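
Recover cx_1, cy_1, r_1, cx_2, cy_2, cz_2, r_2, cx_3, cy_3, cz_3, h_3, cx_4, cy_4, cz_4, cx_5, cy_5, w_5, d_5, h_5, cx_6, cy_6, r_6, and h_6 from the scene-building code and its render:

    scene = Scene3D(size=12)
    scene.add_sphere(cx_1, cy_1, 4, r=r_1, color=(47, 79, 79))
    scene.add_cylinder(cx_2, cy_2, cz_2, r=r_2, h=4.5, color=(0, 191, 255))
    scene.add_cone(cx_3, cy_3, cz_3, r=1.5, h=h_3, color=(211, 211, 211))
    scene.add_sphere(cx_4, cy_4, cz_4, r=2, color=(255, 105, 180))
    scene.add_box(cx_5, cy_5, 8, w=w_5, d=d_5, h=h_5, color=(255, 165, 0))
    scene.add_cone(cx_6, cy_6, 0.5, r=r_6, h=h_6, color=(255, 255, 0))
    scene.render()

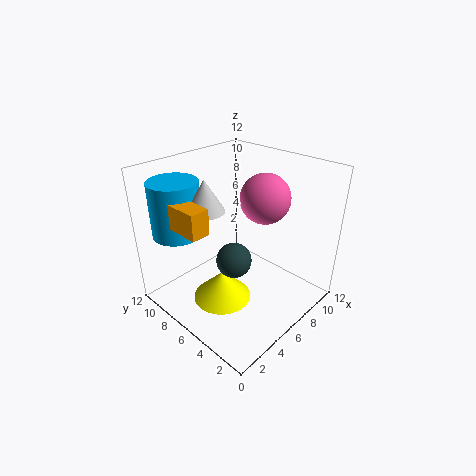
cx_1 = 5.5
cy_1 = 6
r_1 = 1.5
cx_2 = 2.5
cy_2 = 9.5
cz_2 = 6.5
r_2 = 2
cx_3 = 3.5
cy_3 = 7
cz_3 = 9
h_3 = 2.5
cx_4 = 7.5
cy_4 = 4.5
cz_4 = 9.5
cx_5 = 1
cy_5 = 5.5
w_5 = 1.5
d_5 = 3.5
h_5 = 2
cx_6 = 4.5
cy_6 = 6.5
r_6 = 2.5
h_6 = 2.5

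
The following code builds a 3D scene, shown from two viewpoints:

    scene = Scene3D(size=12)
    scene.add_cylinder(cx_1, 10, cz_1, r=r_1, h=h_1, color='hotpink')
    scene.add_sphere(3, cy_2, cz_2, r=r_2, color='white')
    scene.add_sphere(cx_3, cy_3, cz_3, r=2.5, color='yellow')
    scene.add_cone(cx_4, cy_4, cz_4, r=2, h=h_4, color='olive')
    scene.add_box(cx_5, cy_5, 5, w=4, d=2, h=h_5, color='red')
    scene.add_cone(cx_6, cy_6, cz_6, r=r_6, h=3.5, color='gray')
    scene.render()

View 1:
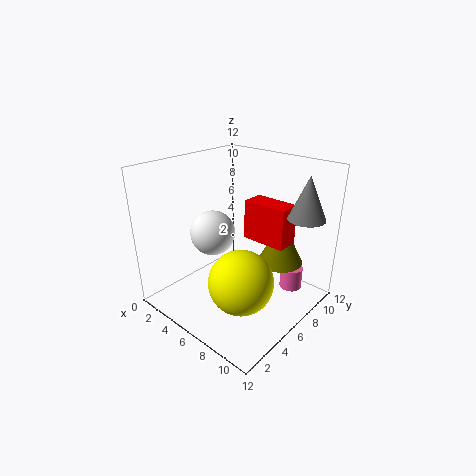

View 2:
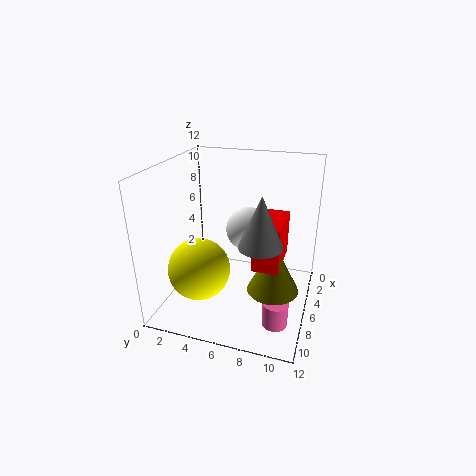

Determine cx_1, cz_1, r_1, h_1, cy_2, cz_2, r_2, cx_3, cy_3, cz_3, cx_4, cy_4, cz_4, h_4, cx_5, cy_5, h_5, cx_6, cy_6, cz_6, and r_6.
cx_1 = 9; cz_1 = 0.5; r_1 = 1; h_1 = 2; cy_2 = 6; cz_2 = 5.5; r_2 = 2; cx_3 = 8.5; cy_3 = 3.5; cz_3 = 4; cx_4 = 8; cy_4 = 9.5; cz_4 = 3; h_4 = 4; cx_5 = 5; cy_5 = 8; h_5 = 3.5; cx_6 = 10.5; cy_6 = 9; cz_6 = 8; r_6 = 1.5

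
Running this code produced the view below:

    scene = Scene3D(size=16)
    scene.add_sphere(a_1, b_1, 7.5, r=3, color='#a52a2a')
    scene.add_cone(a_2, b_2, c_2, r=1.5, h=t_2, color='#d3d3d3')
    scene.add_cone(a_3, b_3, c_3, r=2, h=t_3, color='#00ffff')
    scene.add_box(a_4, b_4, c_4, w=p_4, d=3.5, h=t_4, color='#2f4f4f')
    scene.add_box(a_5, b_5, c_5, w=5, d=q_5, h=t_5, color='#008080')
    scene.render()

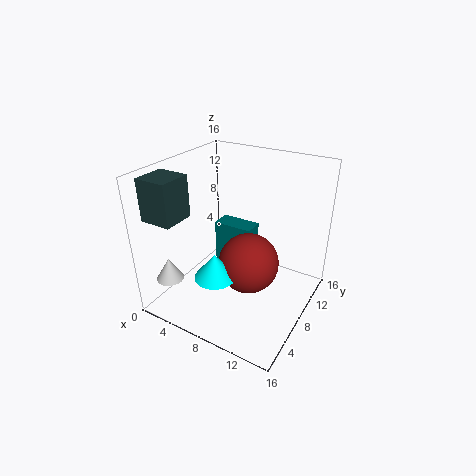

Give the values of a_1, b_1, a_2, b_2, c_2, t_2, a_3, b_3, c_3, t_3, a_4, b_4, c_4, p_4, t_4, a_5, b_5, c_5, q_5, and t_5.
a_1 = 11
b_1 = 5
a_2 = 2.5
b_2 = 2.5
c_2 = 4
t_2 = 2.5
a_3 = 9
b_3 = 2
c_3 = 7
t_3 = 2.5
a_4 = 0.5
b_4 = 1.5
c_4 = 11
p_4 = 3.5
t_4 = 4.5
a_5 = 2.5
b_5 = 11.5
c_5 = 0.5
q_5 = 2.5
t_5 = 6.5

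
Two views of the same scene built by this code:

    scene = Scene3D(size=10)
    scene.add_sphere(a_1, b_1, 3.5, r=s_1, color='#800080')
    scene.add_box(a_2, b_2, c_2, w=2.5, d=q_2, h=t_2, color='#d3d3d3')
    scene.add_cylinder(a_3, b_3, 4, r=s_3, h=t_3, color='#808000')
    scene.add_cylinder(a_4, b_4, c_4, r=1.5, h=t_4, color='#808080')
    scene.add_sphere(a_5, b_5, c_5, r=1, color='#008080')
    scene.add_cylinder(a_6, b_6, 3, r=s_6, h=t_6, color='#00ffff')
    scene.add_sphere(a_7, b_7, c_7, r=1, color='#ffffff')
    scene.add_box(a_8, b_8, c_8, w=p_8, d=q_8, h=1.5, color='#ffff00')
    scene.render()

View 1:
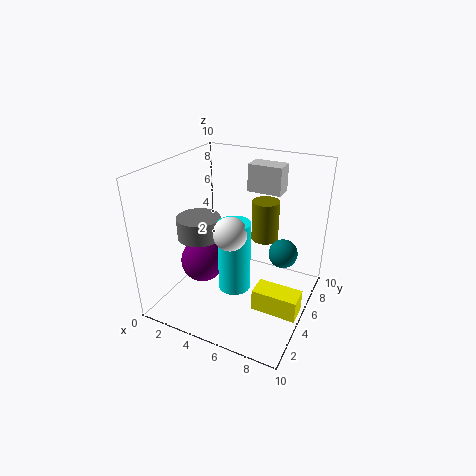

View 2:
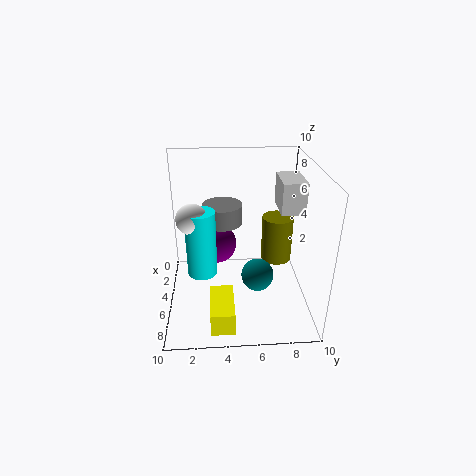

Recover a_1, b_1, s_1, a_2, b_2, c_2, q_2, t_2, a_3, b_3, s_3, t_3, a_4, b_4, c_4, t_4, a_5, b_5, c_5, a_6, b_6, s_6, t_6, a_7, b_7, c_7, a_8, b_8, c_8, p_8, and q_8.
a_1 = 3
b_1 = 3.5
s_1 = 1.5
a_2 = 4.5
b_2 = 7.5
c_2 = 7.5
q_2 = 1.5
t_2 = 2
a_3 = 6
b_3 = 7.5
s_3 = 1
t_3 = 3
a_4 = 2.5
b_4 = 4
c_4 = 5
t_4 = 1.5
a_5 = 8
b_5 = 6
c_5 = 4
a_6 = 6
b_6 = 2.5
s_6 = 1
t_6 = 4.5
a_7 = 6
b_7 = 2
c_7 = 7
a_8 = 7
b_8 = 3
c_8 = 1
p_8 = 3
q_8 = 1.5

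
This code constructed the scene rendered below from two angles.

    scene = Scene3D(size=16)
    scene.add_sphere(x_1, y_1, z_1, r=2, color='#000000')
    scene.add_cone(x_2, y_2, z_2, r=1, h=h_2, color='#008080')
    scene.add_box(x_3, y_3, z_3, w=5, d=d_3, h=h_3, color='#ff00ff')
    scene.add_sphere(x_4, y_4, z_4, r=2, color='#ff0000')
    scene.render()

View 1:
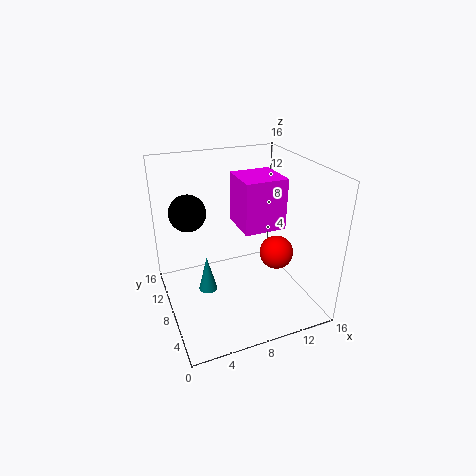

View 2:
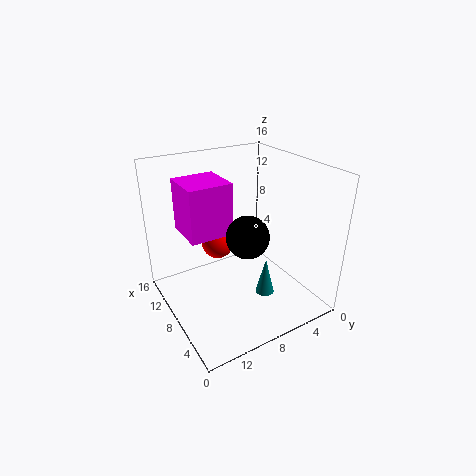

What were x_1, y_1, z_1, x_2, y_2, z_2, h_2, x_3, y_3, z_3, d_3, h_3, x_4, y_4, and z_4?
x_1 = 3; y_1 = 10; z_1 = 11; x_2 = 4; y_2 = 7; z_2 = 3; h_2 = 4; x_3 = 9; y_3 = 8; z_3 = 8; d_3 = 5; h_3 = 6; x_4 = 13; y_4 = 8; z_4 = 5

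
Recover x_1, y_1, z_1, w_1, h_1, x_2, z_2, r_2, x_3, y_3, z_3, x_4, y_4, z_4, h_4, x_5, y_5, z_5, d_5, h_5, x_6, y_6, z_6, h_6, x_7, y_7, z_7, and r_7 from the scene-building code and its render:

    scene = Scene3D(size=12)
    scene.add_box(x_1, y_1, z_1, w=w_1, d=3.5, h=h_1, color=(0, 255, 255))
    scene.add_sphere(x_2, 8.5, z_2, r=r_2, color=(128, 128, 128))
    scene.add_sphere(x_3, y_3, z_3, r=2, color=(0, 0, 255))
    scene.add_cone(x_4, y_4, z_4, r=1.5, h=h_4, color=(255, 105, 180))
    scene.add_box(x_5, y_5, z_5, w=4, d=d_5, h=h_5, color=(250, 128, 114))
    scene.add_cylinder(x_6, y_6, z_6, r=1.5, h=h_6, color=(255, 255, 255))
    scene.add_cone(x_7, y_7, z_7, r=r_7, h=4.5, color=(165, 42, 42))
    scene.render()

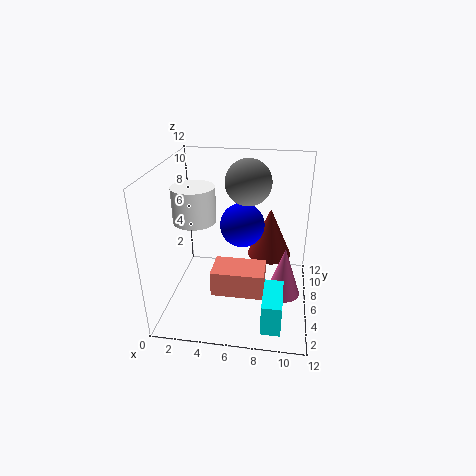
x_1 = 8.5; y_1 = 0.5; z_1 = 1; w_1 = 1.5; h_1 = 2.5; x_2 = 6.5; z_2 = 10; r_2 = 2; x_3 = 6; y_3 = 8.5; z_3 = 6; x_4 = 10; y_4 = 6.5; z_4 = 0.5; h_4 = 4.5; x_5 = 4.5; y_5 = 2; z_5 = 3; d_5 = 2.5; h_5 = 2; x_6 = 3.5; y_6 = 2.5; z_6 = 9; h_6 = 2.5; x_7 = 8.5; y_7 = 9; z_7 = 3; r_7 = 2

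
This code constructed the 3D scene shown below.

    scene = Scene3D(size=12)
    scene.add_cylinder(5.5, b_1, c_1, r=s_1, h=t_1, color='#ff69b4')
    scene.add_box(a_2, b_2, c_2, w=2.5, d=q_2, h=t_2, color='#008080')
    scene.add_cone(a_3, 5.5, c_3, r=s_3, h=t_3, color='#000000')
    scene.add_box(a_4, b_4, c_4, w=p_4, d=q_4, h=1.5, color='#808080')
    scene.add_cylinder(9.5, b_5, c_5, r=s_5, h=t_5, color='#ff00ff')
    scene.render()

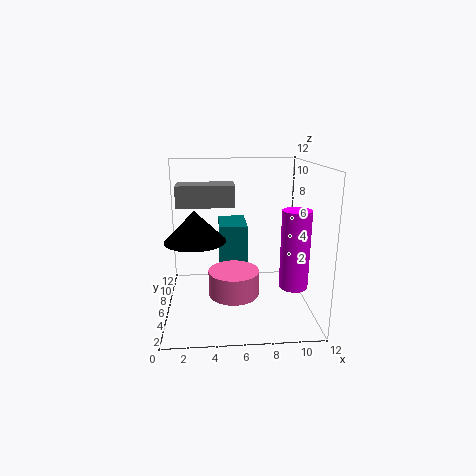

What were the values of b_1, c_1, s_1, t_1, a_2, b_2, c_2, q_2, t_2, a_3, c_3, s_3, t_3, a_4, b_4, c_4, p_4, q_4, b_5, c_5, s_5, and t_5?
b_1 = 4, c_1 = 2, s_1 = 2, t_1 = 2, a_2 = 4.5, b_2 = 7.5, c_2 = 1.5, q_2 = 4, t_2 = 5, a_3 = 2.5, c_3 = 6, s_3 = 2.5, t_3 = 2.5, a_4 = 1.5, b_4 = 2, c_4 = 9.5, p_4 = 4, q_4 = 2, b_5 = 1, c_5 = 4, s_5 = 1, t_5 = 5.5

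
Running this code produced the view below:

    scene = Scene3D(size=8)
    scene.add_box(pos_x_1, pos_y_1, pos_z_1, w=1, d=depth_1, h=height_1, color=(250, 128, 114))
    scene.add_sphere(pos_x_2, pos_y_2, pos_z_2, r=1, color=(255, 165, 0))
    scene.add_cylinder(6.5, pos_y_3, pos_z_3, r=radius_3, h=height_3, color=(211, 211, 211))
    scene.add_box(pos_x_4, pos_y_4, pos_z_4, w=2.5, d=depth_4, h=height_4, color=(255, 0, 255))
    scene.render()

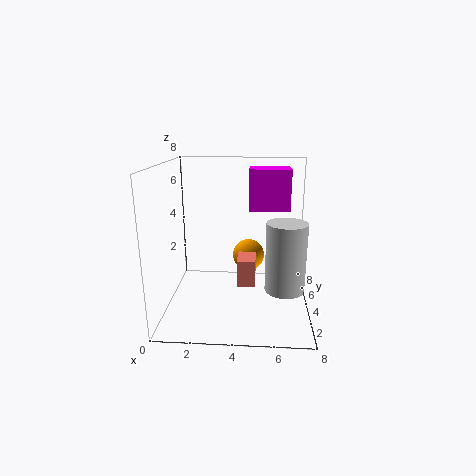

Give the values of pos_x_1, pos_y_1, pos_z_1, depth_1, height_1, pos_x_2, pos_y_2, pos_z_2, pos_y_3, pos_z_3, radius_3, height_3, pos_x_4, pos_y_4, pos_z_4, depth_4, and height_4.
pos_x_1 = 4; pos_y_1 = 3; pos_z_1 = 1.5; depth_1 = 1.5; height_1 = 1.5; pos_x_2 = 4.5; pos_y_2 = 6.5; pos_z_2 = 2; pos_y_3 = 2; pos_z_3 = 2; radius_3 = 1; height_3 = 3.5; pos_x_4 = 4.5; pos_y_4 = 6; pos_z_4 = 5; depth_4 = 2; height_4 = 2.5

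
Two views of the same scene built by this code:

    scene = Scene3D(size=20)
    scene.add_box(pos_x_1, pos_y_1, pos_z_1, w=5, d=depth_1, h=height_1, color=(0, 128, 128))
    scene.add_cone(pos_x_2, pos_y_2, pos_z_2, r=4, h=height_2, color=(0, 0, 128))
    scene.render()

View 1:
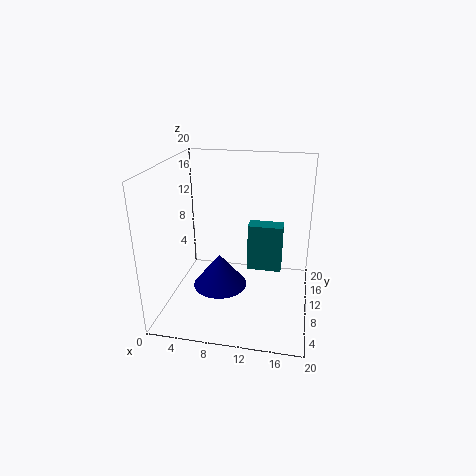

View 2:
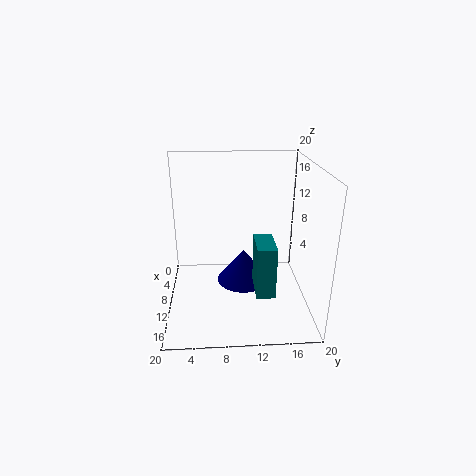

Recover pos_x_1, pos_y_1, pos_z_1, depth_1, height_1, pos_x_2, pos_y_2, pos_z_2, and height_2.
pos_x_1 = 11; pos_y_1 = 12; pos_z_1 = 4; depth_1 = 2.5; height_1 = 7; pos_x_2 = 7; pos_y_2 = 11; pos_z_2 = 1.5; height_2 = 5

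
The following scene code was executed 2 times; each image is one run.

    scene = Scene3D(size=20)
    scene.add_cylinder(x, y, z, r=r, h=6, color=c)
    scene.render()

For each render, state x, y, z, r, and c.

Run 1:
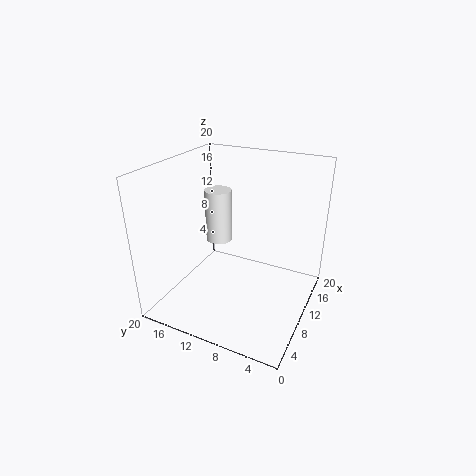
x = 4, y = 9.5, z = 13, r = 1.5, c = 'white'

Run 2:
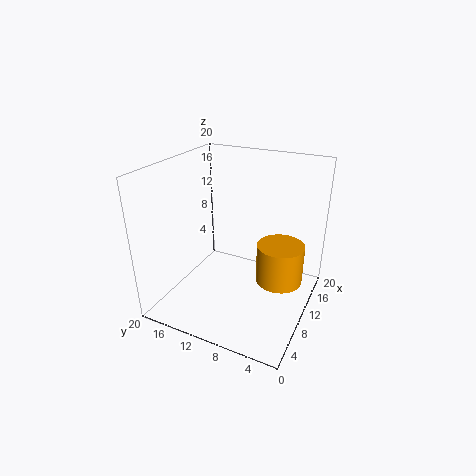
x = 14, y = 5, z = 2, r = 3.5, c = 'orange'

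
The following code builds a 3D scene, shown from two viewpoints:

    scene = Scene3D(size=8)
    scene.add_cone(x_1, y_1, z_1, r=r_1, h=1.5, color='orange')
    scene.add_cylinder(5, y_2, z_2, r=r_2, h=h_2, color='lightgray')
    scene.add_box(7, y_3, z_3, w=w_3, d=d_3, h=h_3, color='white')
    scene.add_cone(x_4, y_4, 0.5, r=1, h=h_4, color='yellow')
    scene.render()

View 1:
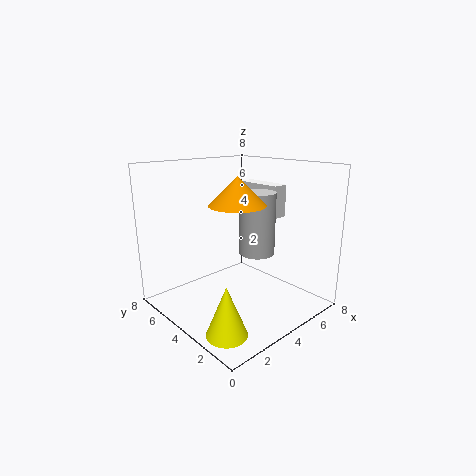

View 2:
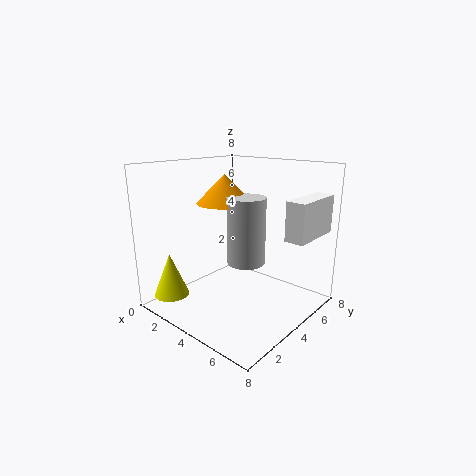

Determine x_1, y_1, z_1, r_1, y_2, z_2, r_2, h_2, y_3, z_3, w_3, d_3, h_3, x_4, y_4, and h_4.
x_1 = 3.5
y_1 = 3.5
z_1 = 6
r_1 = 1.5
y_2 = 3.5
z_2 = 3
r_2 = 1
h_2 = 3.5
y_3 = 4
z_3 = 4.5
w_3 = 1
d_3 = 3
h_3 = 2
x_4 = 1
y_4 = 1.5
h_4 = 2.5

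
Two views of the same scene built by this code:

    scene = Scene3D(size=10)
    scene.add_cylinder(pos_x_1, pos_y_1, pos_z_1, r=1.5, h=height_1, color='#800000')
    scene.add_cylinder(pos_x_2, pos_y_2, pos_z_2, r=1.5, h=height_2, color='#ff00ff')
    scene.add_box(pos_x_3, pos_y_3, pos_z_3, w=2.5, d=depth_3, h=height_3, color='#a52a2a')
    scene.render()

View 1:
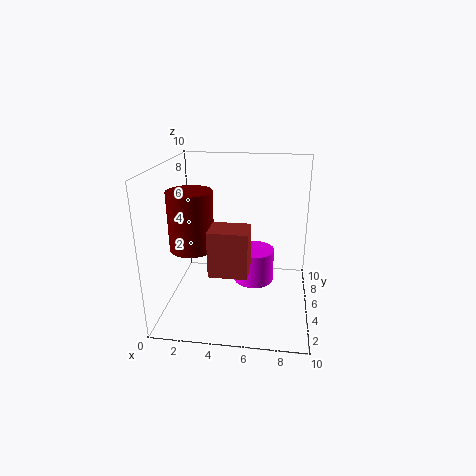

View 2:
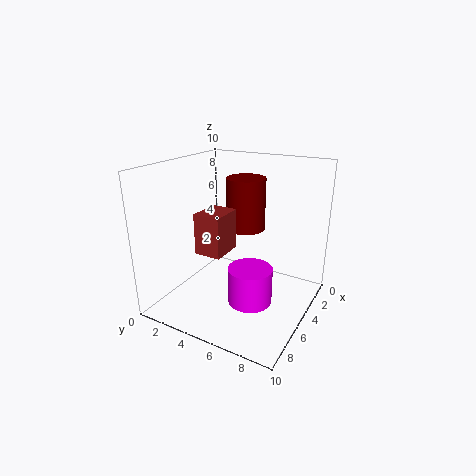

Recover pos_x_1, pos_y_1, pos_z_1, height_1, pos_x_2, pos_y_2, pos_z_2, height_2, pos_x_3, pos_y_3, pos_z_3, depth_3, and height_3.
pos_x_1 = 2, pos_y_1 = 4, pos_z_1 = 4.5, height_1 = 4, pos_x_2 = 6, pos_y_2 = 6.5, pos_z_2 = 1, height_2 = 2.5, pos_x_3 = 3.5, pos_y_3 = 2, pos_z_3 = 3.5, depth_3 = 2, height_3 = 3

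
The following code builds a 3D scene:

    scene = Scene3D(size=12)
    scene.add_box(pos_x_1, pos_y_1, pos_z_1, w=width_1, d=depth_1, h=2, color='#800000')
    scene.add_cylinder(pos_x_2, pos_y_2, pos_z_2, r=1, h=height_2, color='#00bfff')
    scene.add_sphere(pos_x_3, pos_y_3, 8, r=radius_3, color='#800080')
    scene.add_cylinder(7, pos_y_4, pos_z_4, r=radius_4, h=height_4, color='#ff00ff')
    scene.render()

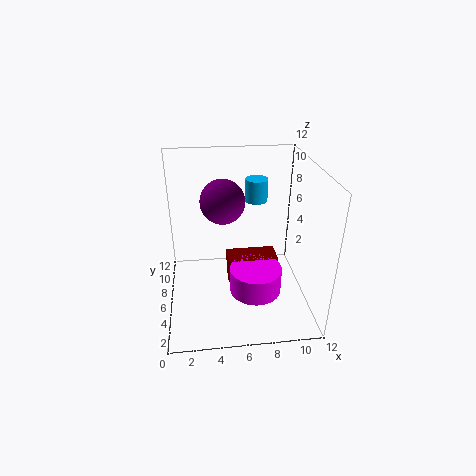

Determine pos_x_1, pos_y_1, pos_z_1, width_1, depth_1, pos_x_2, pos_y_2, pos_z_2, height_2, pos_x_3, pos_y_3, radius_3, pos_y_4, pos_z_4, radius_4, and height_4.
pos_x_1 = 5
pos_y_1 = 4
pos_z_1 = 3
width_1 = 4
depth_1 = 2
pos_x_2 = 8
pos_y_2 = 9
pos_z_2 = 8
height_2 = 2
pos_x_3 = 5
pos_y_3 = 9
radius_3 = 2
pos_y_4 = 3
pos_z_4 = 3
radius_4 = 2
height_4 = 2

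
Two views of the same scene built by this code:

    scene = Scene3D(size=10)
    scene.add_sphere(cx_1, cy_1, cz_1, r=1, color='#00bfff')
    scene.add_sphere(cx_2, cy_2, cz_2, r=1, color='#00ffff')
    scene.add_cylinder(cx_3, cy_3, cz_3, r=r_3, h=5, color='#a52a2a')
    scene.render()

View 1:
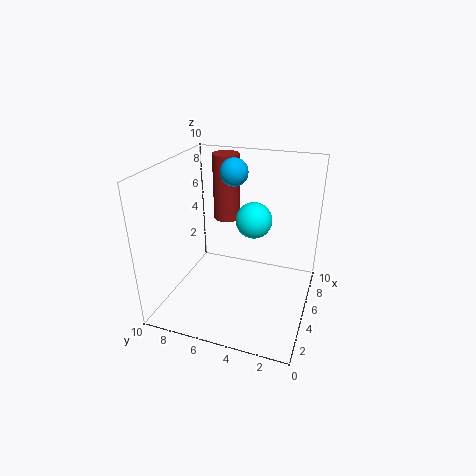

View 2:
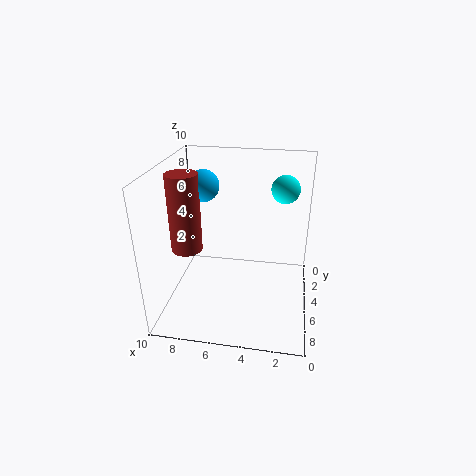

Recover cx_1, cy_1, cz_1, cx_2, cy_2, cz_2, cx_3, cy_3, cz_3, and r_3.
cx_1 = 7, cy_1 = 6, cz_1 = 9, cx_2 = 2, cy_2 = 3, cz_2 = 8, cx_3 = 8, cy_3 = 7, cz_3 = 5, r_3 = 1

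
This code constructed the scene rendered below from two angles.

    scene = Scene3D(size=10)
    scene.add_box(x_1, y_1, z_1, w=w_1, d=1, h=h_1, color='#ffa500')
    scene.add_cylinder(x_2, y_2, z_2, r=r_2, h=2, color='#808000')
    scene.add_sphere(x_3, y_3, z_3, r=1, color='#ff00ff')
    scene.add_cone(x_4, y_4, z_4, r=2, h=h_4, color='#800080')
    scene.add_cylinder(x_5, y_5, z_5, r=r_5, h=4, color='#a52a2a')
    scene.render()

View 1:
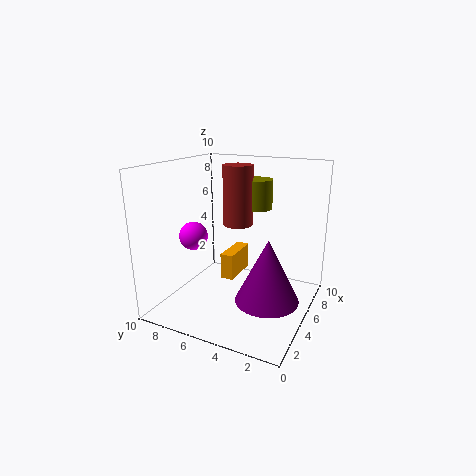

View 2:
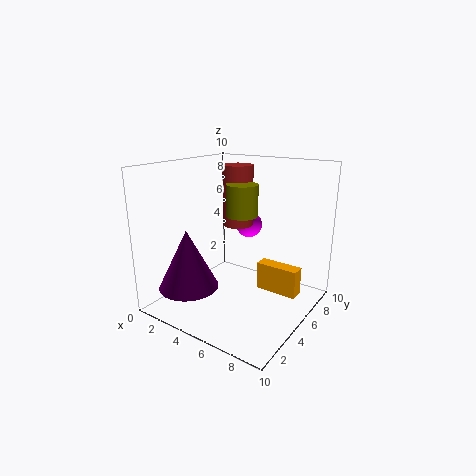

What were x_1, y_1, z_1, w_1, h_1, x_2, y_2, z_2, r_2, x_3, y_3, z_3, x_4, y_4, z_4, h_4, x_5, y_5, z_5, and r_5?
x_1 = 6, y_1 = 6, z_1 = 1, w_1 = 3, h_1 = 2, x_2 = 6, y_2 = 4, z_2 = 7, r_2 = 1, x_3 = 4, y_3 = 8, z_3 = 5, x_4 = 3, y_4 = 2, z_4 = 2, h_4 = 4, x_5 = 5, y_5 = 5, z_5 = 6, r_5 = 1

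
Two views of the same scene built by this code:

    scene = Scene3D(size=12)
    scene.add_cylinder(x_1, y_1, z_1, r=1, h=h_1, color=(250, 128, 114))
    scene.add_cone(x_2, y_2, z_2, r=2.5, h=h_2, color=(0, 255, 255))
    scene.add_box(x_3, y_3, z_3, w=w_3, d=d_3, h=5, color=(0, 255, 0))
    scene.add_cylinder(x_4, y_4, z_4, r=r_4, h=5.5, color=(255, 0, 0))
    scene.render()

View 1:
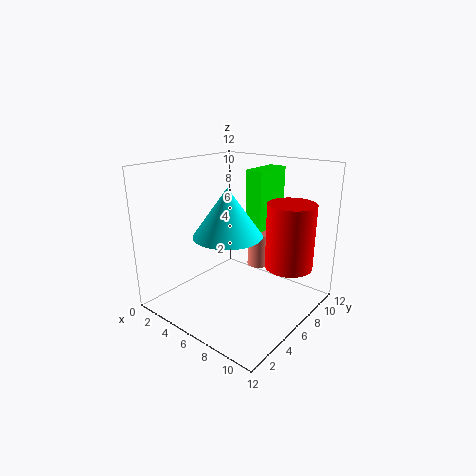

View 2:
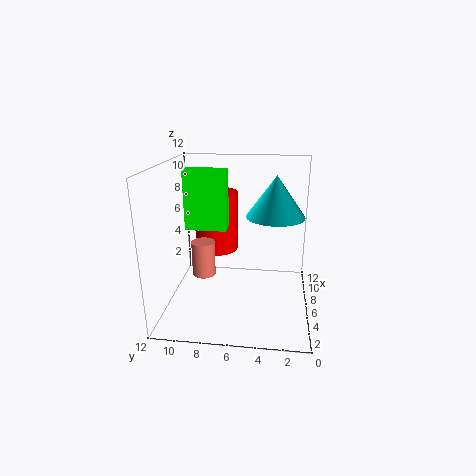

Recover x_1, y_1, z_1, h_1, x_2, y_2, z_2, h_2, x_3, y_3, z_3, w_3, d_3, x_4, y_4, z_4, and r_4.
x_1 = 6; y_1 = 9; z_1 = 2.5; h_1 = 3; x_2 = 7.5; y_2 = 3; z_2 = 7.5; h_2 = 3.5; x_3 = 6; y_3 = 7; z_3 = 6.5; w_3 = 1.5; d_3 = 3.5; x_4 = 9.5; y_4 = 8.5; z_4 = 3.5; r_4 = 2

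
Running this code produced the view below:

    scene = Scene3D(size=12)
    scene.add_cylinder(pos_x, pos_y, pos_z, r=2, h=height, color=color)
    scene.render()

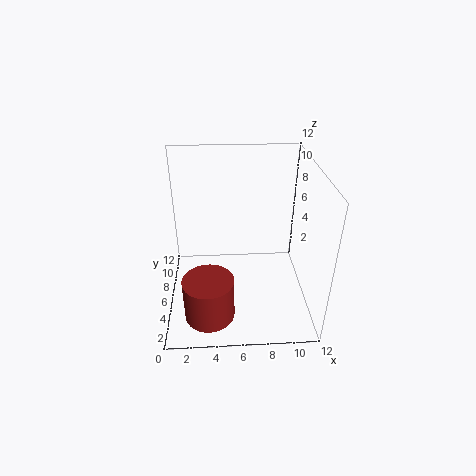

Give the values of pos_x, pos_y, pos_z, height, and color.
pos_x = 3.5; pos_y = 2.5; pos_z = 1; height = 3.5; color = 'brown'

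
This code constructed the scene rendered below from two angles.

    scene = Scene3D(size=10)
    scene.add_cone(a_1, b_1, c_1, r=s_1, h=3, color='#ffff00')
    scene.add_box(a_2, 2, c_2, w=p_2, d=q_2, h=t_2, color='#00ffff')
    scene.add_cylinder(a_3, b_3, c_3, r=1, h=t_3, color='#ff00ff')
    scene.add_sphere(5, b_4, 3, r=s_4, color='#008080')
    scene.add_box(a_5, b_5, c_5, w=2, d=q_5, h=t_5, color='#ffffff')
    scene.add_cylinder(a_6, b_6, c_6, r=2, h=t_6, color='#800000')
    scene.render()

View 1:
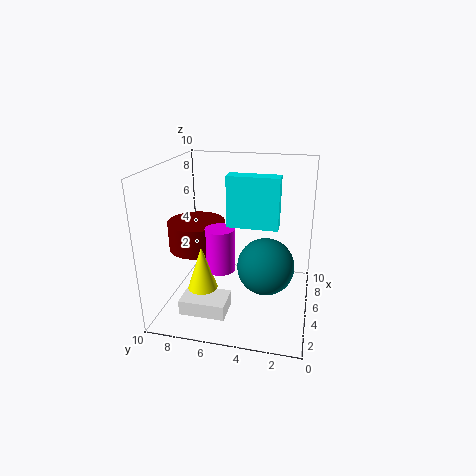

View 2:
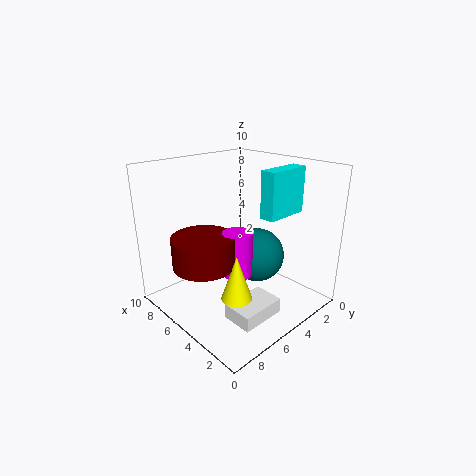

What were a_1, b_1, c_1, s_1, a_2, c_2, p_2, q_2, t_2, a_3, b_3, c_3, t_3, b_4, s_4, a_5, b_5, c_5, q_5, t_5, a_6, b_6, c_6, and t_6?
a_1 = 3, b_1 = 7, c_1 = 2, s_1 = 1, a_2 = 2, c_2 = 7, p_2 = 1, q_2 = 3, t_2 = 3, a_3 = 4, b_3 = 6, c_3 = 3, t_3 = 3, b_4 = 3, s_4 = 2, a_5 = 1, b_5 = 5, c_5 = 1, q_5 = 3, t_5 = 1, a_6 = 5, b_6 = 8, c_6 = 4, t_6 = 2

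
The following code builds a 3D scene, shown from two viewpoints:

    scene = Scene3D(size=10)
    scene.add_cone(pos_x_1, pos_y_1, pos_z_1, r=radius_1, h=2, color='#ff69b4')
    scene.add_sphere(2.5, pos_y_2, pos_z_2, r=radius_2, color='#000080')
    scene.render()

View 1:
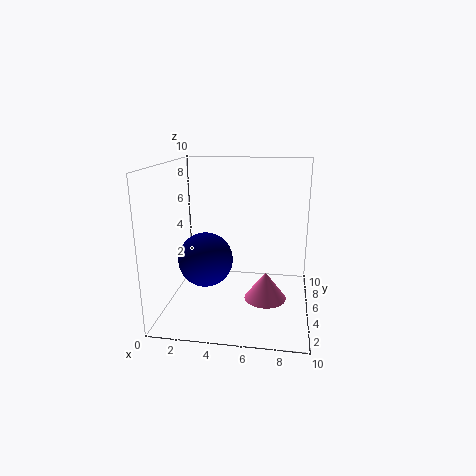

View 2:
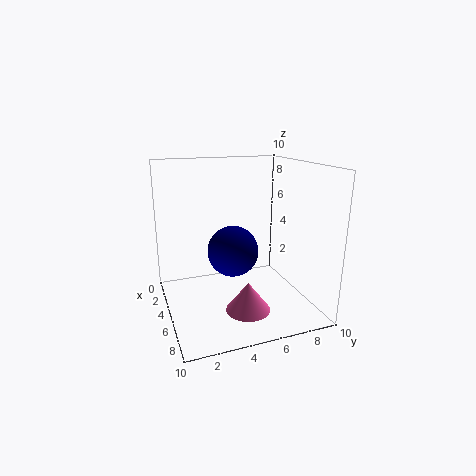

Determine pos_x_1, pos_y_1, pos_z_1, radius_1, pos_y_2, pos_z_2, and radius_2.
pos_x_1 = 7
pos_y_1 = 5
pos_z_1 = 0.5
radius_1 = 1.5
pos_y_2 = 5.5
pos_z_2 = 3
radius_2 = 2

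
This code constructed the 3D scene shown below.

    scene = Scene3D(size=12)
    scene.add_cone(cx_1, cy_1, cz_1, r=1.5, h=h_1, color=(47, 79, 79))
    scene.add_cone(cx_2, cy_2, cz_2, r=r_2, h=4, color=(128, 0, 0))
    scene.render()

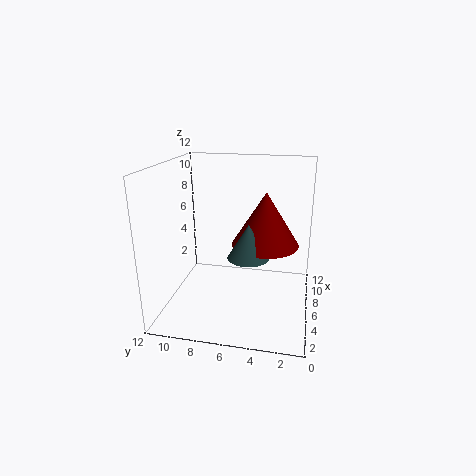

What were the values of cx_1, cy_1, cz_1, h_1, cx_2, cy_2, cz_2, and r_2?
cx_1 = 2.5, cy_1 = 4.5, cz_1 = 6, h_1 = 2.5, cx_2 = 4, cy_2 = 3.5, cz_2 = 6.5, r_2 = 2.5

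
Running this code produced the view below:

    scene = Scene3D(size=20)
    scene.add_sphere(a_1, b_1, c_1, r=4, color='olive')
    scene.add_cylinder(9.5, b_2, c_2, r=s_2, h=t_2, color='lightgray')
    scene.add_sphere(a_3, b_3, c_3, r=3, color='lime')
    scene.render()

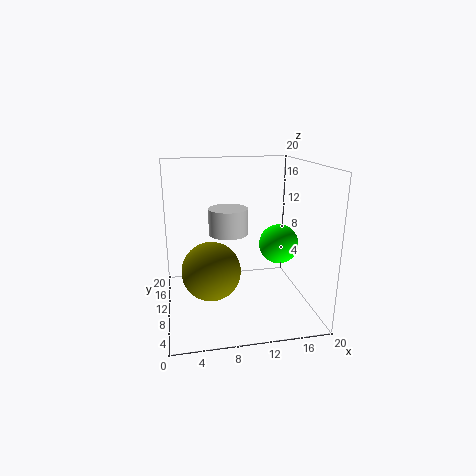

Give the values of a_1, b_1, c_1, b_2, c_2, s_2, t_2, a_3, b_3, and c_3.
a_1 = 6; b_1 = 8.5; c_1 = 6; b_2 = 15; c_2 = 9; s_2 = 3; t_2 = 4; a_3 = 17; b_3 = 13; c_3 = 7.5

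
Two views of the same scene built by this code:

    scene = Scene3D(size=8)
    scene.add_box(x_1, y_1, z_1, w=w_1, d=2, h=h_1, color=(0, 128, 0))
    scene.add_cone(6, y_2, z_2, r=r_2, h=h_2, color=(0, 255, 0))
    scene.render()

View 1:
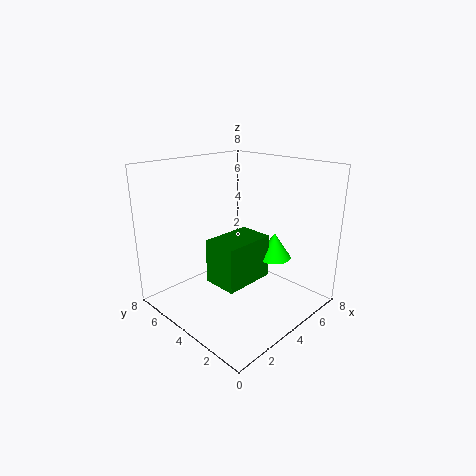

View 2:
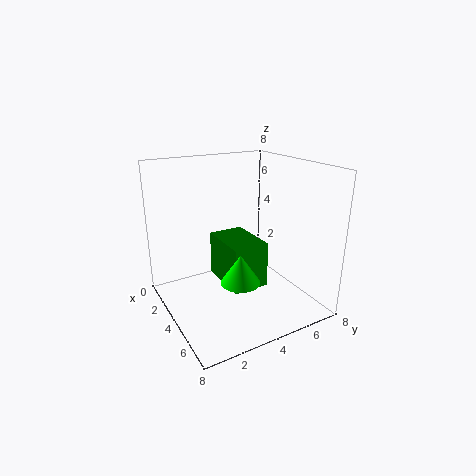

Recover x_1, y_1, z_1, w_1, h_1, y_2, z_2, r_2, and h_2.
x_1 = 2.5, y_1 = 3, z_1 = 1.5, w_1 = 3, h_1 = 2.5, y_2 = 3, z_2 = 2.5, r_2 = 1, h_2 = 1.5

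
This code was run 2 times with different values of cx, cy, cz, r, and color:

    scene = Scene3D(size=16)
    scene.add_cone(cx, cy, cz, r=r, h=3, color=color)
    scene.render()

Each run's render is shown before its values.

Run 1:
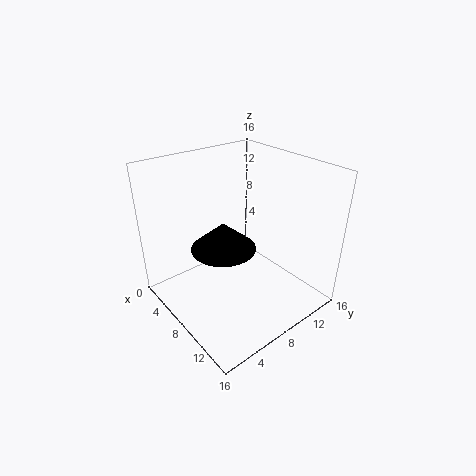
cx = 8; cy = 6; cz = 7.5; r = 3.5; color = 'black'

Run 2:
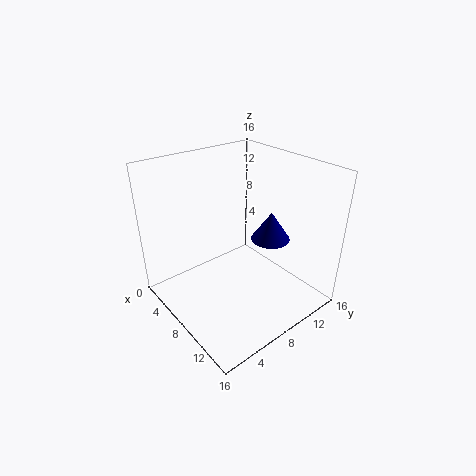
cx = 11.5; cy = 9.5; cz = 9; r = 2; color = 'navy'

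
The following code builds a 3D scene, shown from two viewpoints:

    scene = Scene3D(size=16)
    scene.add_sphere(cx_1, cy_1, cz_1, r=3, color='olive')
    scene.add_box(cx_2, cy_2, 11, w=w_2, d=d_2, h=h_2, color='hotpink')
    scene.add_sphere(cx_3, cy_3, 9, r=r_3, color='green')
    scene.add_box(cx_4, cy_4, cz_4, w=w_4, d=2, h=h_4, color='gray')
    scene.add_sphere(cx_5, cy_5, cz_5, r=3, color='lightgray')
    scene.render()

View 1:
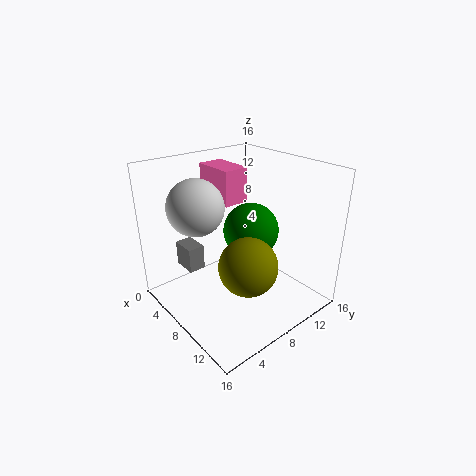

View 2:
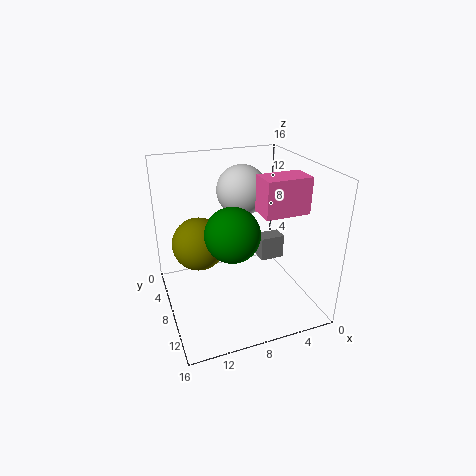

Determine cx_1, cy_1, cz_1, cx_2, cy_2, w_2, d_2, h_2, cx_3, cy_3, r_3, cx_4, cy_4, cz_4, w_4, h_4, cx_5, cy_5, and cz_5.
cx_1 = 12, cy_1 = 6, cz_1 = 7, cx_2 = 1, cy_2 = 8, w_2 = 5, d_2 = 3, h_2 = 4, cx_3 = 9, cy_3 = 9, r_3 = 3, cx_4 = 1, cy_4 = 4, cz_4 = 3, w_4 = 3, h_4 = 3, cx_5 = 6, cy_5 = 4, cz_5 = 12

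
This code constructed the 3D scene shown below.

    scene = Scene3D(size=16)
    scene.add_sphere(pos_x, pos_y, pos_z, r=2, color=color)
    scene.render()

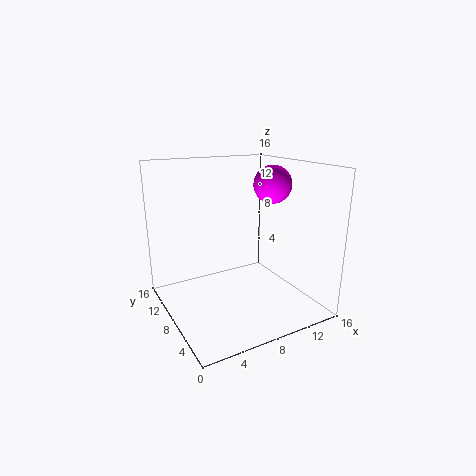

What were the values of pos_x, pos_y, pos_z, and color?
pos_x = 11; pos_y = 6; pos_z = 14; color = 'magenta'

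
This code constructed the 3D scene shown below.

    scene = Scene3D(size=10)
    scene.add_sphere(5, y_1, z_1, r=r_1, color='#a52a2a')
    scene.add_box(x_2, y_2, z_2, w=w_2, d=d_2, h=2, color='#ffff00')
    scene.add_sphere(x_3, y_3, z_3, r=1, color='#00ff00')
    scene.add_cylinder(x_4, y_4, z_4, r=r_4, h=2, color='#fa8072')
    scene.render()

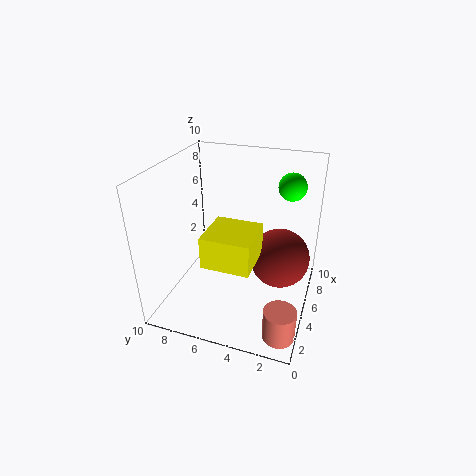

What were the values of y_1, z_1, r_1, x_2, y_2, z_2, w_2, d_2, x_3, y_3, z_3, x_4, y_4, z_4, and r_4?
y_1 = 2
z_1 = 4
r_1 = 2
x_2 = 1
y_2 = 3
z_2 = 5
w_2 = 3
d_2 = 3
x_3 = 8
y_3 = 2
z_3 = 8
x_4 = 1
y_4 = 1
z_4 = 1
r_4 = 1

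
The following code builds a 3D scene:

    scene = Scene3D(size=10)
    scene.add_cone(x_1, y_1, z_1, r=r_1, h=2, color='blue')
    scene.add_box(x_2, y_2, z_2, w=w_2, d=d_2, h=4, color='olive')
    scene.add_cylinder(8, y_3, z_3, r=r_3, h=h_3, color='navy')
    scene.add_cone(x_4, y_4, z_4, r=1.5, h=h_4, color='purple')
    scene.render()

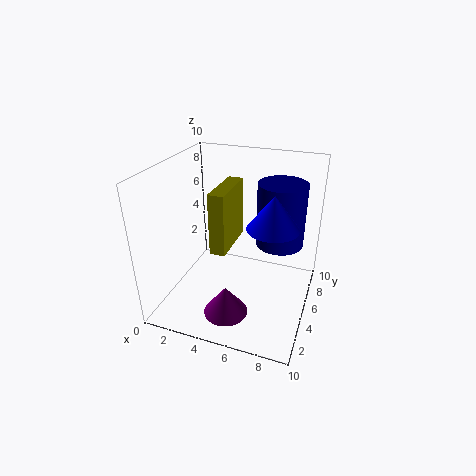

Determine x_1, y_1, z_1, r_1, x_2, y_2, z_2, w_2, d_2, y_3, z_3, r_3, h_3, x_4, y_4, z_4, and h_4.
x_1 = 8, y_1 = 2.5, z_1 = 7.5, r_1 = 1.5, x_2 = 4, y_2 = 2.5, z_2 = 5, w_2 = 1, d_2 = 3.5, y_3 = 4.5, z_3 = 5.5, r_3 = 1.5, h_3 = 4, x_4 = 5, y_4 = 2.5, z_4 = 0.5, h_4 = 2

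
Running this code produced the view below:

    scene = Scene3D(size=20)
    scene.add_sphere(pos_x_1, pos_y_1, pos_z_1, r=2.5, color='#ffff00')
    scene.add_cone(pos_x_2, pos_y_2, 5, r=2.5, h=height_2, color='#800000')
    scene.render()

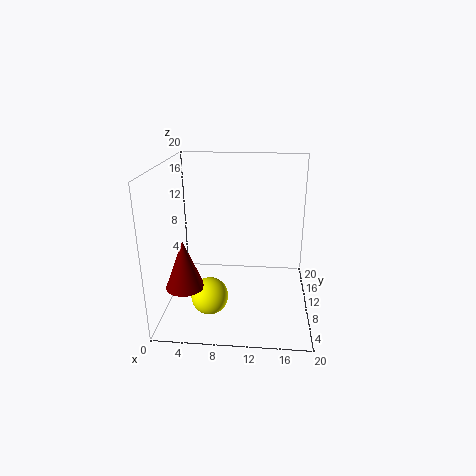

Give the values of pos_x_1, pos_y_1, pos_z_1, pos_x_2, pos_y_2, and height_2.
pos_x_1 = 6.5; pos_y_1 = 6; pos_z_1 = 3; pos_x_2 = 3.5; pos_y_2 = 5; height_2 = 6.5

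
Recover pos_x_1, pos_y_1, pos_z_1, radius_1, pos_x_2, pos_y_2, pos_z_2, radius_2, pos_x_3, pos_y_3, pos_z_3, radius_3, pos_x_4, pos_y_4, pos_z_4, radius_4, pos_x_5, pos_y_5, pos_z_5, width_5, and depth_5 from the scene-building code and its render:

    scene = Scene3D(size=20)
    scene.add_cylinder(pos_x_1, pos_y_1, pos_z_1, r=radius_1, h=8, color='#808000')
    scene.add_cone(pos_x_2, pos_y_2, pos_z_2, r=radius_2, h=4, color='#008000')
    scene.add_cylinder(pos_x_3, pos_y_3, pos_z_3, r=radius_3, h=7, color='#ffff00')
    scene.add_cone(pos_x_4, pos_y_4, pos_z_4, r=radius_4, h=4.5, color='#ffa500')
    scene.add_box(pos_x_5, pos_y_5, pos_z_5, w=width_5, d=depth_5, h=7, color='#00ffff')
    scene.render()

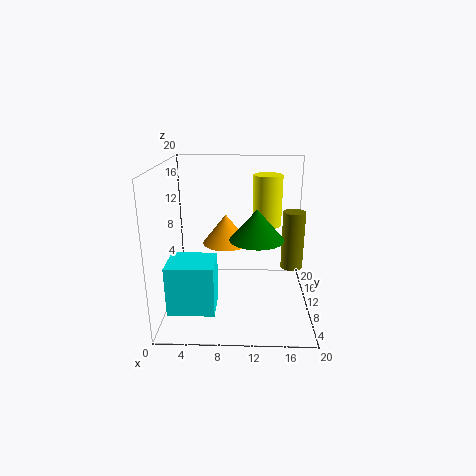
pos_x_1 = 17.5; pos_y_1 = 9.5; pos_z_1 = 6; radius_1 = 1.5; pos_x_2 = 12.5; pos_y_2 = 7; pos_z_2 = 11; radius_2 = 3.5; pos_x_3 = 14; pos_y_3 = 11.5; pos_z_3 = 11.5; radius_3 = 2; pos_x_4 = 8; pos_y_4 = 14.5; pos_z_4 = 7.5; radius_4 = 3.5; pos_x_5 = 0.5; pos_y_5 = 5; pos_z_5 = 0.5; width_5 = 6.5; depth_5 = 5.5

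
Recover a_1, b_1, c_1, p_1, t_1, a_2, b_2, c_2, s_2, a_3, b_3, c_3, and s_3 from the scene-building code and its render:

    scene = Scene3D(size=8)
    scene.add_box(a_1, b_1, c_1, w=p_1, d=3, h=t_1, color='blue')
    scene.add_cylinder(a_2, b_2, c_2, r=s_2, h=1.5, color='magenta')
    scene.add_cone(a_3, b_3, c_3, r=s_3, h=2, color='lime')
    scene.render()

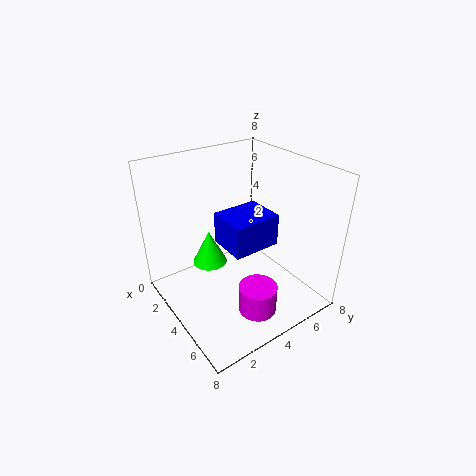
a_1 = 1.5
b_1 = 4
c_1 = 2.5
p_1 = 2.5
t_1 = 2
a_2 = 6.5
b_2 = 3.5
c_2 = 1
s_2 = 1
a_3 = 2.5
b_3 = 3
c_3 = 2
s_3 = 1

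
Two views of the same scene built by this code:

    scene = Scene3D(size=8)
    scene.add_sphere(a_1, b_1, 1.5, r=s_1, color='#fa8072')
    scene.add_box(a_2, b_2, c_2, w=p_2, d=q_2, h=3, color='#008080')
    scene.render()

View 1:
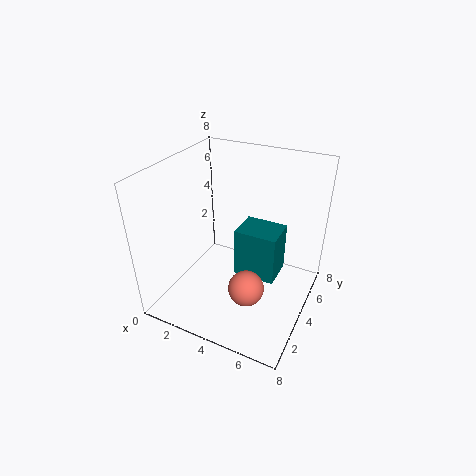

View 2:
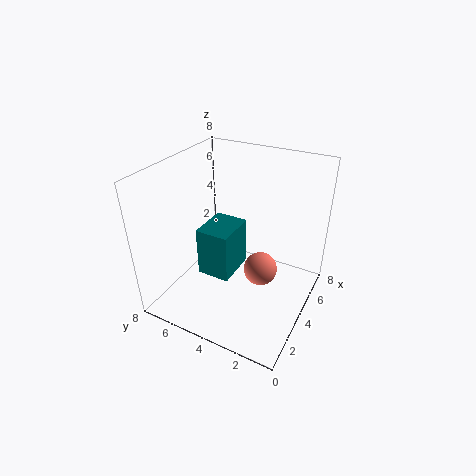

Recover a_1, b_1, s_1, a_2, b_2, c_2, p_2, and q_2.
a_1 = 5; b_1 = 3; s_1 = 1; a_2 = 3.5; b_2 = 4.5; c_2 = 1; p_2 = 2.5; q_2 = 2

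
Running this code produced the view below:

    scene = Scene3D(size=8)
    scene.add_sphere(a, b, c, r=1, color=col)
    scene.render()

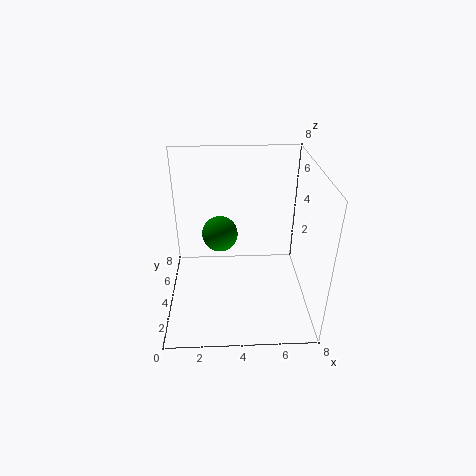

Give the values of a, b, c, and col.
a = 3, b = 4.5, c = 4, col = 'green'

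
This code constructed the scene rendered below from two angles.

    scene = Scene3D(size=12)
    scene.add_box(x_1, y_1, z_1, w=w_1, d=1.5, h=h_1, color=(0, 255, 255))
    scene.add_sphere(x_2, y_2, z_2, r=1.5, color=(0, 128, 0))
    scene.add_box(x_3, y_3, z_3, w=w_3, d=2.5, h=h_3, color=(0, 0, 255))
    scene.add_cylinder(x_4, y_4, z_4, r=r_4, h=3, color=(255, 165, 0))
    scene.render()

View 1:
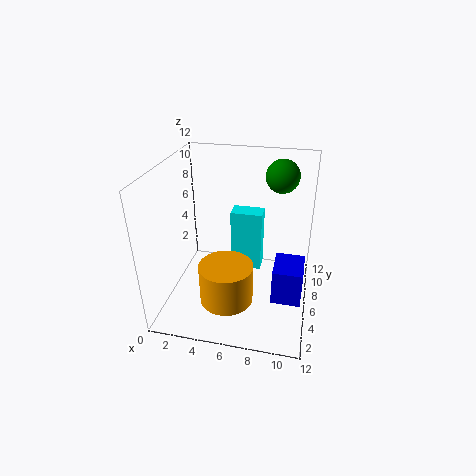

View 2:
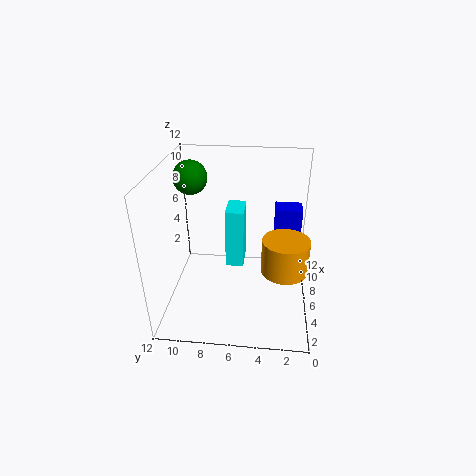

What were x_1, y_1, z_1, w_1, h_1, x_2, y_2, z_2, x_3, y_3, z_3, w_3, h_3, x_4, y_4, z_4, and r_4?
x_1 = 5.5; y_1 = 5.5; z_1 = 3.5; w_1 = 2.5; h_1 = 5; x_2 = 9; y_2 = 10.5; z_2 = 10; x_3 = 9.5; y_3 = 0.5; z_3 = 4.5; w_3 = 2; h_3 = 2.5; x_4 = 6; y_4 = 2; z_4 = 3; r_4 = 2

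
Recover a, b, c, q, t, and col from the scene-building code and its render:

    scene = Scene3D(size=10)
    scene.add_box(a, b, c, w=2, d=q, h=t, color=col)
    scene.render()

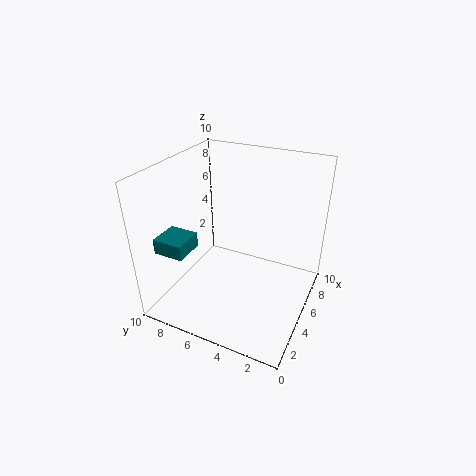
a = 1, b = 7, c = 5, q = 2, t = 1, col = 'teal'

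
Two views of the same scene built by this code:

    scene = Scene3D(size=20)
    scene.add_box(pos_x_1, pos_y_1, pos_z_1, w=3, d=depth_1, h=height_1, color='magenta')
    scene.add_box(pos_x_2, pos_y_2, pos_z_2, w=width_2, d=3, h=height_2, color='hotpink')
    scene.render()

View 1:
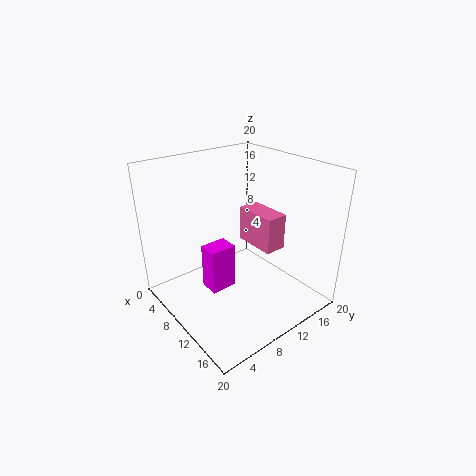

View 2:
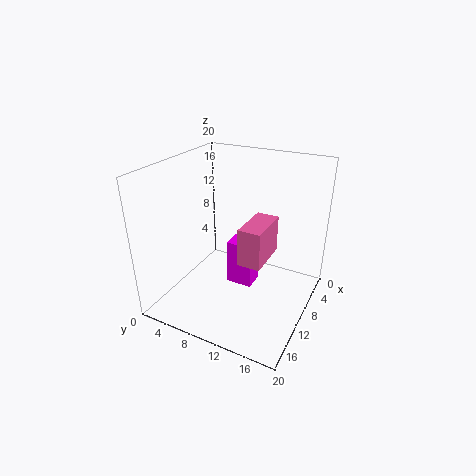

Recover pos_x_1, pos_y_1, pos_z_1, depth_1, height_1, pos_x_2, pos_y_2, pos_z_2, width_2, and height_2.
pos_x_1 = 5, pos_y_1 = 7, pos_z_1 = 0.5, depth_1 = 4, height_1 = 7, pos_x_2 = 8, pos_y_2 = 12, pos_z_2 = 8.5, width_2 = 6, height_2 = 5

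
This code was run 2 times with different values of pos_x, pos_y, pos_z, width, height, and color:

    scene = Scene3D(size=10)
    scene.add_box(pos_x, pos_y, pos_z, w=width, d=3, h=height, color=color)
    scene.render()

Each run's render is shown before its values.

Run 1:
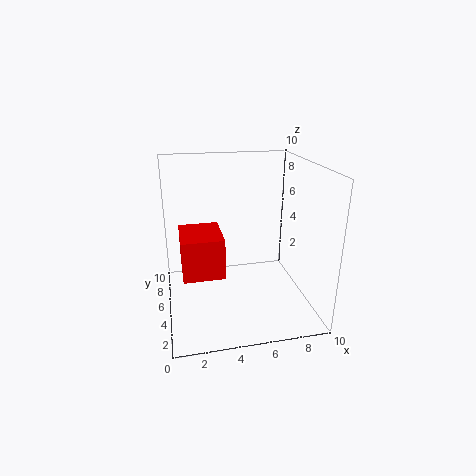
pos_x = 1, pos_y = 1.5, pos_z = 4, width = 2.5, height = 2.5, color = 'red'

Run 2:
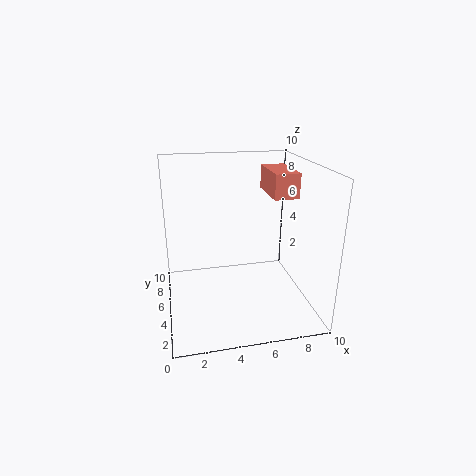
pos_x = 6.5, pos_y = 2, pos_z = 8.5, width = 1.5, height = 1.5, color = 'salmon'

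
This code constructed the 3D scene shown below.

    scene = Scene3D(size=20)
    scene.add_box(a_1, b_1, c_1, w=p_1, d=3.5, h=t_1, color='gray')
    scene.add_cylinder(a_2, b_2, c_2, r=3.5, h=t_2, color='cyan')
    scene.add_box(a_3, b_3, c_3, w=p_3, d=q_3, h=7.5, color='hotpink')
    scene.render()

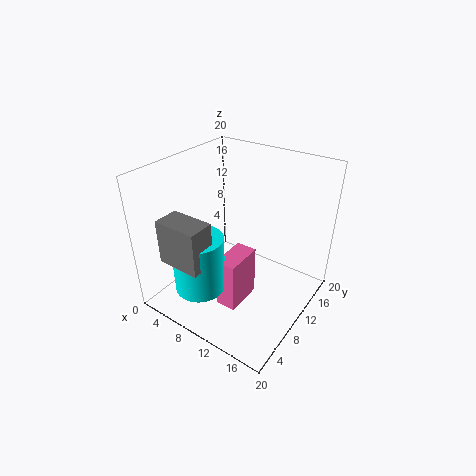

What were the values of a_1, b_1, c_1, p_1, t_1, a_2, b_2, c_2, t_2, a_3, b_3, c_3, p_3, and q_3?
a_1 = 3.5
b_1 = 1.5
c_1 = 8.5
p_1 = 6
t_1 = 6
a_2 = 7
b_2 = 5
c_2 = 3.5
t_2 = 8
a_3 = 9
b_3 = 6
c_3 = 0.5
p_3 = 3
q_3 = 5.5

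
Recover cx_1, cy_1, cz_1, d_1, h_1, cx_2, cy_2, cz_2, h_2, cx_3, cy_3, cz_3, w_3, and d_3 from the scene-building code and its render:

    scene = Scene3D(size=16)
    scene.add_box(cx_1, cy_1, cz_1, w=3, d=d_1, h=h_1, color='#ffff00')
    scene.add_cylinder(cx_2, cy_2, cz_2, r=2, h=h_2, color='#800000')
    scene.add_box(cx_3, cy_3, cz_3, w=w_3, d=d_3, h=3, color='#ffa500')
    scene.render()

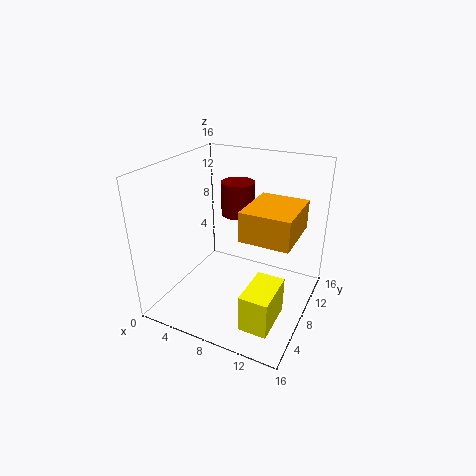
cx_1 = 11; cy_1 = 2; cz_1 = 1; d_1 = 5; h_1 = 4; cx_2 = 6; cy_2 = 12; cz_2 = 9; h_2 = 4; cx_3 = 10; cy_3 = 4; cz_3 = 10; w_3 = 5; d_3 = 6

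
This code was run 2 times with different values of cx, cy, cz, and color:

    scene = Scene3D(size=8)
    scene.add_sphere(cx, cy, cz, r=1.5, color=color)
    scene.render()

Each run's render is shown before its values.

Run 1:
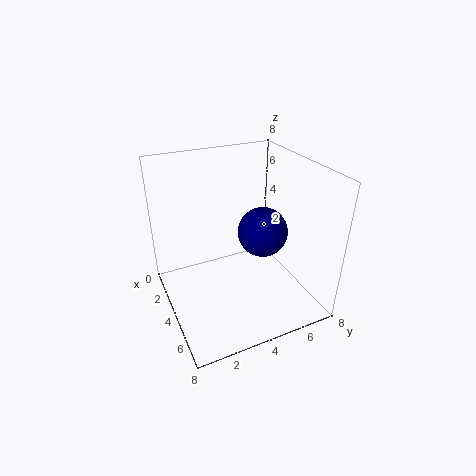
cx = 3.25, cy = 6, cz = 3.5, color = 'navy'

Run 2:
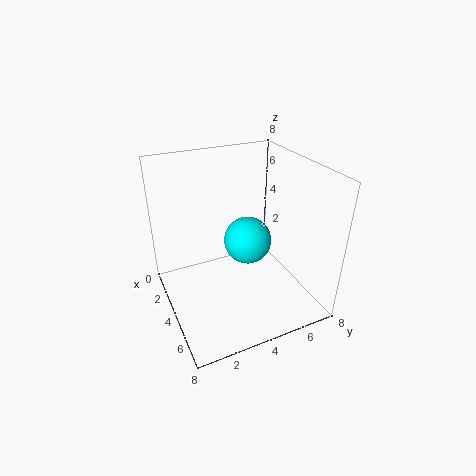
cx = 2.25, cy = 5.5, cz = 2.5, color = 'cyan'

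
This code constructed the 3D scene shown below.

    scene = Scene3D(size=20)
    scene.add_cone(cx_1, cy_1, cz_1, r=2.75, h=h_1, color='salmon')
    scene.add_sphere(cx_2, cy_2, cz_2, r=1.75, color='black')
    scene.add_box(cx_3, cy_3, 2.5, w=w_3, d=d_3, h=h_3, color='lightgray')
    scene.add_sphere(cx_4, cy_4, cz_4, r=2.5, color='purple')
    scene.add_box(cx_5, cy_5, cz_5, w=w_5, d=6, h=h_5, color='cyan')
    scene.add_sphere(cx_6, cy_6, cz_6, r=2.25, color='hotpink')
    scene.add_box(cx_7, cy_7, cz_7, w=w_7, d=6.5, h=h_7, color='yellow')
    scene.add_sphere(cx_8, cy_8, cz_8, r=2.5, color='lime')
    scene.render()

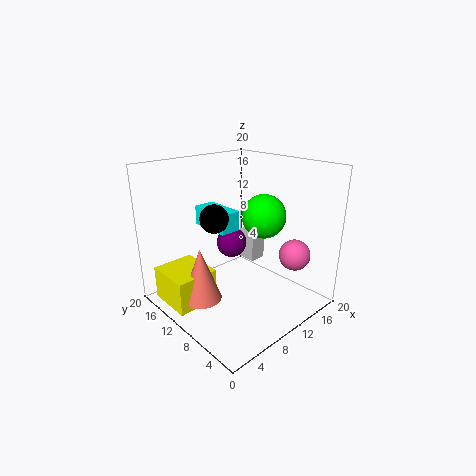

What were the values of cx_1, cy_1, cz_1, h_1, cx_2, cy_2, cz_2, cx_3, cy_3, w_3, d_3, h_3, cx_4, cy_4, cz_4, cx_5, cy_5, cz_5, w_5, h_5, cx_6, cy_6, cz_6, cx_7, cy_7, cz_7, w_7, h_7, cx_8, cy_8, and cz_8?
cx_1 = 4.5
cy_1 = 11.5
cz_1 = 2
h_1 = 7.5
cx_2 = 4.75
cy_2 = 8.5
cz_2 = 14.5
cx_3 = 16.75
cy_3 = 13.75
w_3 = 2.75
d_3 = 4
h_3 = 4.5
cx_4 = 15
cy_4 = 17
cz_4 = 5.5
cx_5 = 7.5
cy_5 = 10.25
cz_5 = 11
w_5 = 3
h_5 = 2.75
cx_6 = 16.5
cy_6 = 5
cz_6 = 7
cx_7 = 0.75
cy_7 = 11
cz_7 = 1
w_7 = 6
h_7 = 4.75
cx_8 = 7.75
cy_8 = 3.25
cz_8 = 15.5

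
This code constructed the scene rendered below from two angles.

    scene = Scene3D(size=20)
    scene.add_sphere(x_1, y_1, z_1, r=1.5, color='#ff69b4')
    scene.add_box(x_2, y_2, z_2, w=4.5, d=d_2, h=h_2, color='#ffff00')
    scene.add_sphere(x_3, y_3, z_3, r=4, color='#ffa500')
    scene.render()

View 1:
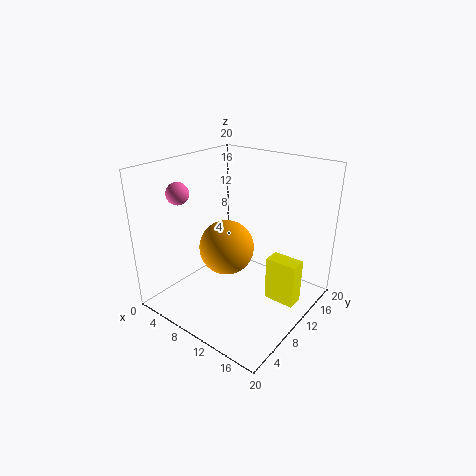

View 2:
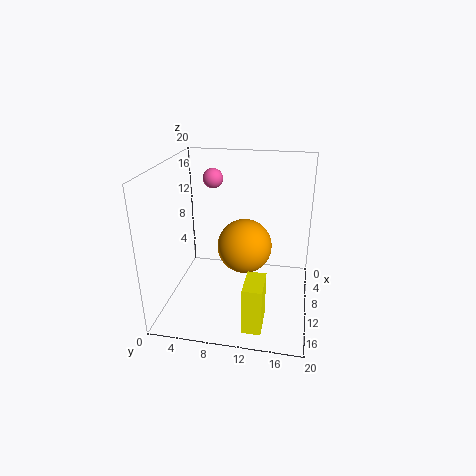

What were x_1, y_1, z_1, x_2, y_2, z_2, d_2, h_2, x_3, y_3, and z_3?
x_1 = 4; y_1 = 5; z_1 = 16.5; x_2 = 13.5; y_2 = 12; z_2 = 0.5; d_2 = 2.5; h_2 = 6.5; x_3 = 7.5; y_3 = 10.5; z_3 = 7.5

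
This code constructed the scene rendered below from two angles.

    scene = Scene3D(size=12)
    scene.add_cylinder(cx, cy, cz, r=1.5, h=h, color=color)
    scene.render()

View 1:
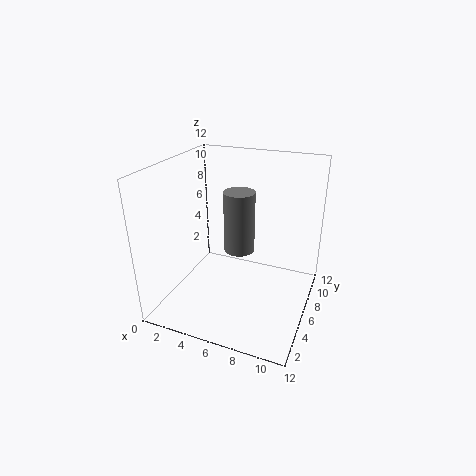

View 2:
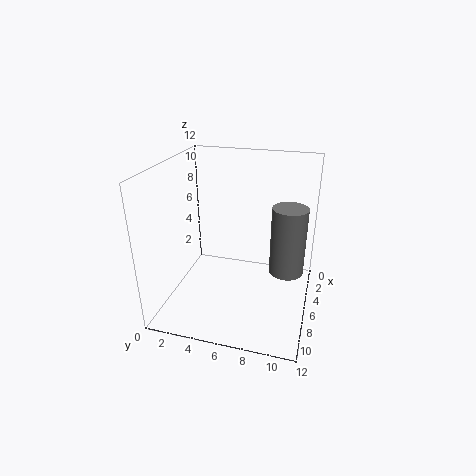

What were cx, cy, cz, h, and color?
cx = 4.5; cy = 10; cz = 2.5; h = 6; color = 'gray'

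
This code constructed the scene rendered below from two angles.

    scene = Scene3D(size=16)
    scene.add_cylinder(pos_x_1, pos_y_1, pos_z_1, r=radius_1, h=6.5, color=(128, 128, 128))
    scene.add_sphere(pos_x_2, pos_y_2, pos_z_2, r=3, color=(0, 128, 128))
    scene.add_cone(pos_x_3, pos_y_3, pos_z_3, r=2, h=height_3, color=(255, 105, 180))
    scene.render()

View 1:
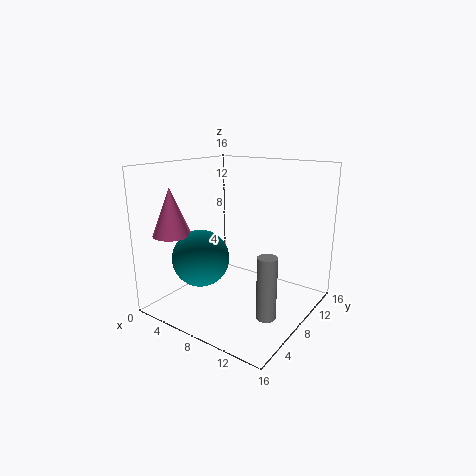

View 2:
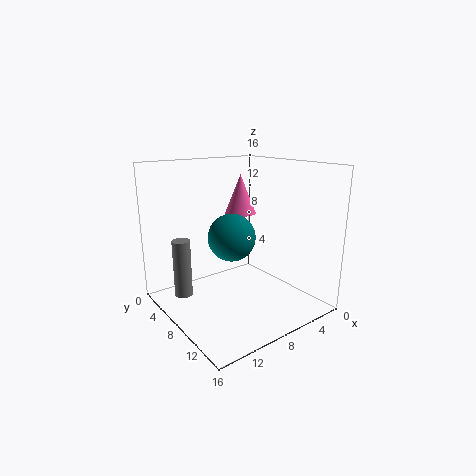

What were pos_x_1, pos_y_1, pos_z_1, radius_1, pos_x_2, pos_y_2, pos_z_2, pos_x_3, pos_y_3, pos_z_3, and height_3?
pos_x_1 = 13.5, pos_y_1 = 5, pos_z_1 = 1.5, radius_1 = 1, pos_x_2 = 6, pos_y_2 = 4, pos_z_2 = 6.5, pos_x_3 = 3.5, pos_y_3 = 2.5, pos_z_3 = 9, height_3 = 5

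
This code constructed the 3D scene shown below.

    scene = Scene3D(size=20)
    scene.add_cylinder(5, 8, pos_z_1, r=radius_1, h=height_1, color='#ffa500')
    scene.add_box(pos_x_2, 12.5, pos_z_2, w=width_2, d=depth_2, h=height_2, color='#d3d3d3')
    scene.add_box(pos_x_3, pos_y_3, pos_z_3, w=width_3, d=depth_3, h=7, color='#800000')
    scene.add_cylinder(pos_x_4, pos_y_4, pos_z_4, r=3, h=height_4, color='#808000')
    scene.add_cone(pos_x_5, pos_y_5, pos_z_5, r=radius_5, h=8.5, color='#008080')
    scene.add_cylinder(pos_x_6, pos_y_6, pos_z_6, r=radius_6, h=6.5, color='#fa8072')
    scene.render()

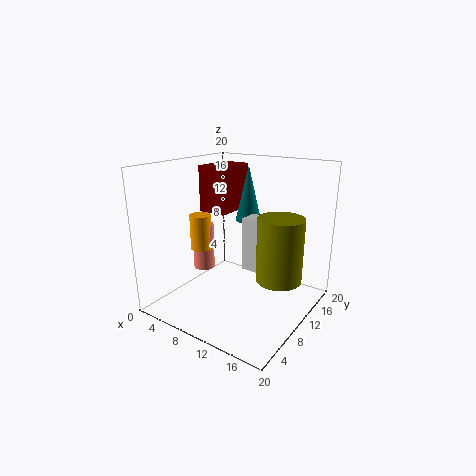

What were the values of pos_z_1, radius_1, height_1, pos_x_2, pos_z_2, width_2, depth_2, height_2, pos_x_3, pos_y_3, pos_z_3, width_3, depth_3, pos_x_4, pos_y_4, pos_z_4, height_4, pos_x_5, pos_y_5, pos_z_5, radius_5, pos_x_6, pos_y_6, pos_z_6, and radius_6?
pos_z_1 = 8; radius_1 = 1.5; height_1 = 5; pos_x_2 = 9; pos_z_2 = 4; width_2 = 4.5; depth_2 = 3; height_2 = 8; pos_x_3 = 1.5; pos_y_3 = 12; pos_z_3 = 12; width_3 = 4.5; depth_3 = 6.5; pos_x_4 = 16.5; pos_y_4 = 10; pos_z_4 = 5.5; height_4 = 8.5; pos_x_5 = 7.5; pos_y_5 = 16.5; pos_z_5 = 10.5; radius_5 = 2; pos_x_6 = 5; pos_y_6 = 8.5; pos_z_6 = 5; radius_6 = 1.5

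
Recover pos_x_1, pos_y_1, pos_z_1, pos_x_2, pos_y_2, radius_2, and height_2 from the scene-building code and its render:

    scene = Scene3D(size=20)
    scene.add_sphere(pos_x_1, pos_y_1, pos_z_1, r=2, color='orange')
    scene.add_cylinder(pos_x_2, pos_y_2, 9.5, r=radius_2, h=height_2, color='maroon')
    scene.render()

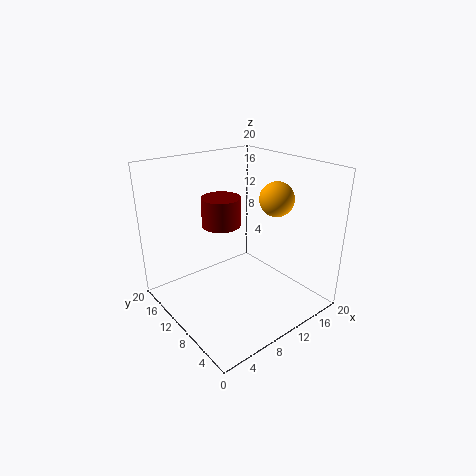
pos_x_1 = 10
pos_y_1 = 3
pos_z_1 = 17.5
pos_x_2 = 11.5
pos_y_2 = 16
radius_2 = 3
height_2 = 4.5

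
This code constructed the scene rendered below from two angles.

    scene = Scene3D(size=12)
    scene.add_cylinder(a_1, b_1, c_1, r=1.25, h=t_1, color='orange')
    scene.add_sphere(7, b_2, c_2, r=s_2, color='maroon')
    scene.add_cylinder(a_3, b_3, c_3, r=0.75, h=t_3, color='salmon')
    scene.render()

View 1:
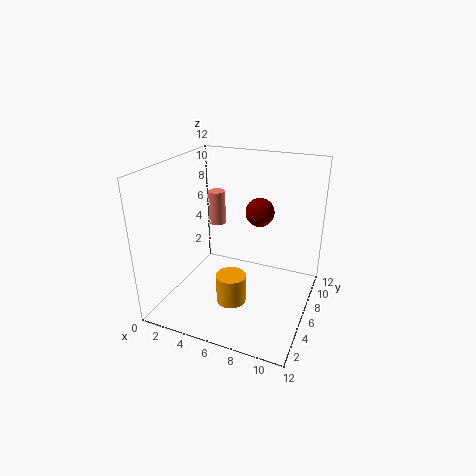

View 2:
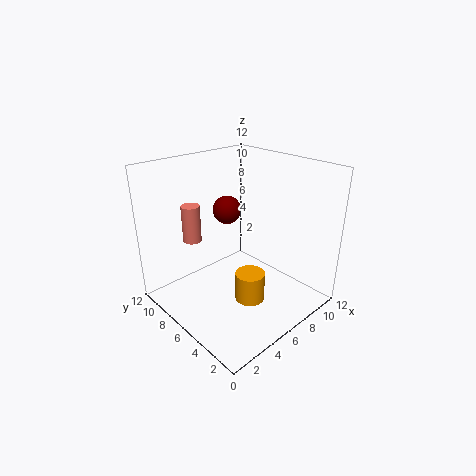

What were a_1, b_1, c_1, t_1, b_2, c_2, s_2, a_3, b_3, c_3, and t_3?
a_1 = 6; b_1 = 4.5; c_1 = 0.75; t_1 = 2.5; b_2 = 8.5; c_2 = 7.5; s_2 = 1.25; a_3 = 3; b_3 = 8.25; c_3 = 6; t_3 = 3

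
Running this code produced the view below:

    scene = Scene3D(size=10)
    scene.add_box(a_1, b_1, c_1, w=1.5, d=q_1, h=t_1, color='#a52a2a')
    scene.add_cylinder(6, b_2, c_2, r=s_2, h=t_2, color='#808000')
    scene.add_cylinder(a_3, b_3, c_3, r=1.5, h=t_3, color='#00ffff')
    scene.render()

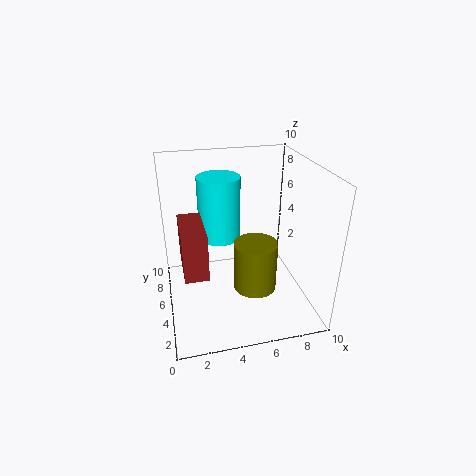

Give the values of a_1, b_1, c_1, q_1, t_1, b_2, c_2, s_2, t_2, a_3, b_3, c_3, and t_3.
a_1 = 1; b_1 = 2; c_1 = 4; q_1 = 3.5; t_1 = 3; b_2 = 4; c_2 = 1.5; s_2 = 1.5; t_2 = 3.5; a_3 = 4; b_3 = 6.5; c_3 = 4.5; t_3 = 4.5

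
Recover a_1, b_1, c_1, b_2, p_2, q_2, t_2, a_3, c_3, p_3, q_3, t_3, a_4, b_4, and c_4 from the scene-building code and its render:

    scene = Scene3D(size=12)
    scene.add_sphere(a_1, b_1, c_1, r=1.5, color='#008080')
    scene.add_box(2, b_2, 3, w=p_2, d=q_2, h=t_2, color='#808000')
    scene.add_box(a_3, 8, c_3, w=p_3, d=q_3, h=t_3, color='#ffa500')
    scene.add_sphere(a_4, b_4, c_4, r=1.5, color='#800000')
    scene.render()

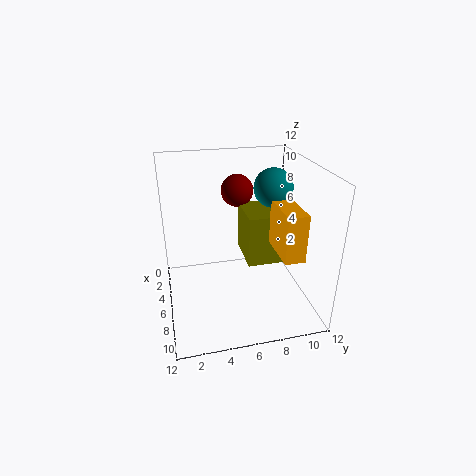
a_1 = 7
b_1 = 8.5
c_1 = 10.5
b_2 = 7
p_2 = 4
q_2 = 4
t_2 = 4.5
a_3 = 8
c_3 = 6.5
p_3 = 3.5
q_3 = 1.5
t_3 = 3.5
a_4 = 1.5
b_4 = 7
c_4 = 8.5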